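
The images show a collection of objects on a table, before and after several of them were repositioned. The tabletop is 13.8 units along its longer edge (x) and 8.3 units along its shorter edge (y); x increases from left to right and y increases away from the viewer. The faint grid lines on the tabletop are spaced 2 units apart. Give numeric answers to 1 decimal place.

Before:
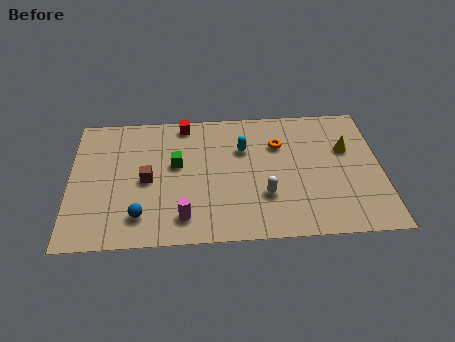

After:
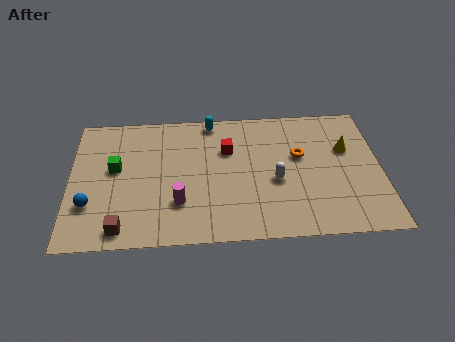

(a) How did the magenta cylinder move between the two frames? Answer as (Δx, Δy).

(-0.2, 0.9)

From the two frames, the magenta cylinder sits at roughly (5.0, 1.5) before and (4.8, 2.4) after.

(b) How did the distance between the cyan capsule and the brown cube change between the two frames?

+3.0

Before: roughly 4.6 units apart; after: 7.6. That's 3.0 units further apart.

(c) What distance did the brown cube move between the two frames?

3.1

The brown cube moved from about (3.4, 3.9) to (2.3, 1.0), a distance of √(1.1² + 2.9²) ≈ 3.1.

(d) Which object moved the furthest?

the brown cube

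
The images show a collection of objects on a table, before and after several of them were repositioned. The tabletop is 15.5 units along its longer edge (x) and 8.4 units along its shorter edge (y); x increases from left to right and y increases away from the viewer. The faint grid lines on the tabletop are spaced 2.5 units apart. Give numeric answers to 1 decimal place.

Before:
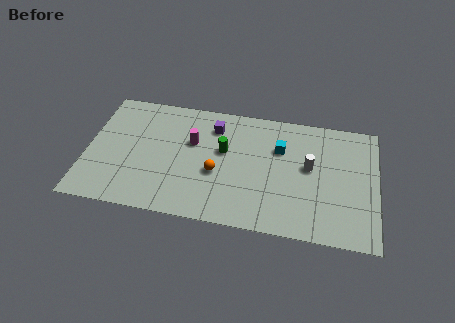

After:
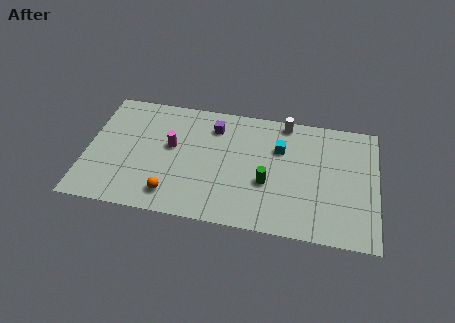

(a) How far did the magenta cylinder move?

1.2

From (5.6, 5.3) to (4.5, 4.8), the magenta cylinder covered √(1.1² + 0.5²) ≈ 1.2 units.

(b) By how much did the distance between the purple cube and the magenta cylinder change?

+1.1

The distance was about 1.7 in the first image and 2.8 in the second, so they moved 1.1 units further apart.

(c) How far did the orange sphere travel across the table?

3.0

The orange sphere moved from about (7.0, 3.4) to (4.7, 1.5), a distance of √(2.3² + 1.9²) ≈ 3.0.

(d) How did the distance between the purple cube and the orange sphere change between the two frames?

+2.3

Before: roughly 3.2 units apart; after: 5.5. That's 2.3 units further apart.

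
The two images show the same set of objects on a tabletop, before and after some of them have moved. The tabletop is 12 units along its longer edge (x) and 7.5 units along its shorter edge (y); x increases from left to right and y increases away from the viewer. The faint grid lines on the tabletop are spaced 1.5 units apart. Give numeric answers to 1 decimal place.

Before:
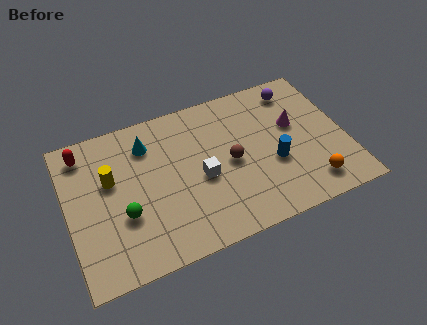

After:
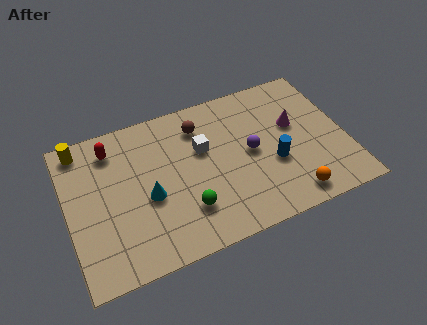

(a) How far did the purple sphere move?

3.4

The purple sphere was near (10.2, 6.3) before and (7.9, 3.8) after, so it travelled √(2.3² + 2.5²) ≈ 3.4 units.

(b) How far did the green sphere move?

2.7

From (2.3, 2.7) to (4.9, 2.0), the green sphere covered √(2.6² + 0.7²) ≈ 2.7 units.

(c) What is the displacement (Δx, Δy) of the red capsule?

(1.2, -0.2)

From the two frames, the red capsule sits at roughly (0.9, 6.3) before and (2.1, 6.1) after.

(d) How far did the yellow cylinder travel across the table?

2.3

The yellow cylinder moved from about (1.9, 4.6) to (0.8, 6.6), a distance of √(1.1² + 2.0²) ≈ 2.3.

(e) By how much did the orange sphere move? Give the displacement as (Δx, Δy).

(-0.9, -0.3)

The orange sphere started near (10.2, 1.3) and ended near (9.3, 1.0).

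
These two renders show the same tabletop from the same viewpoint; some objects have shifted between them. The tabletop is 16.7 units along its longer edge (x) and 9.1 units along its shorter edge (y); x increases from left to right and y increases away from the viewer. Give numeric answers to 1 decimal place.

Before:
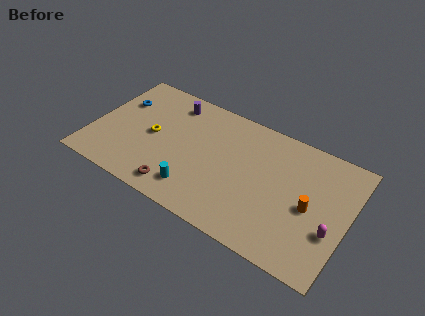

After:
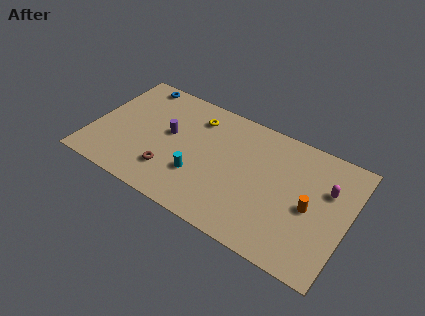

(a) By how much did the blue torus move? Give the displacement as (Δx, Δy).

(0.8, 2.0)

From the two frames, the blue torus sits at roughly (1.4, 6.2) before and (2.2, 8.2) after.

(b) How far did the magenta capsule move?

2.9

The magenta capsule was near (15.8, 3.2) before and (15.2, 6.0) after, so it travelled √(0.6² + 2.8²) ≈ 2.9 units.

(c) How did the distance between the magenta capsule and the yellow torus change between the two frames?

-3.1

The distance was about 12.0 in the first image and 8.9 in the second, so they moved 3.1 units closer together.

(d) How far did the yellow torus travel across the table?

3.7

The yellow torus was near (3.9, 4.5) before and (6.4, 7.2) after, so it travelled √(2.5² + 2.7²) ≈ 3.7 units.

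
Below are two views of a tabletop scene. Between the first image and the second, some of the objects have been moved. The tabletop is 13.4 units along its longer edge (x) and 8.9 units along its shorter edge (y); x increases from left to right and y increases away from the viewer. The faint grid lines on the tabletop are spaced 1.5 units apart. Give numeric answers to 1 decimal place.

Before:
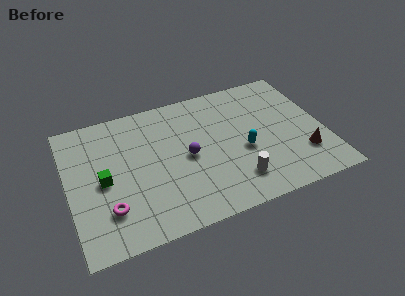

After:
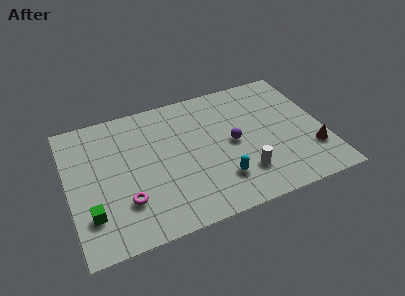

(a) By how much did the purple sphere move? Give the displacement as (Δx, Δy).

(2.4, 0.1)

From the two frames, the purple sphere sits at roughly (6.2, 4.3) before and (8.6, 4.4) after.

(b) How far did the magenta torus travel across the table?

0.9

The magenta torus was near (1.9, 2.3) before and (2.8, 2.5) after, so it travelled √(0.9² + 0.2²) ≈ 0.9 units.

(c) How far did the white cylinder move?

0.5

The white cylinder moved from about (8.5, 1.9) to (8.9, 2.2), a distance of √(0.4² + 0.3²) ≈ 0.5.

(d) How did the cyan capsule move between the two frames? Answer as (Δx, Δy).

(-1.4, -1.5)

From the two frames, the cyan capsule sits at roughly (9.1, 3.7) before and (7.7, 2.2) after.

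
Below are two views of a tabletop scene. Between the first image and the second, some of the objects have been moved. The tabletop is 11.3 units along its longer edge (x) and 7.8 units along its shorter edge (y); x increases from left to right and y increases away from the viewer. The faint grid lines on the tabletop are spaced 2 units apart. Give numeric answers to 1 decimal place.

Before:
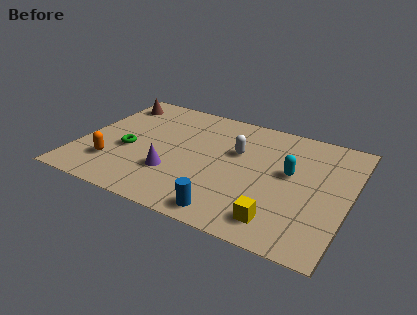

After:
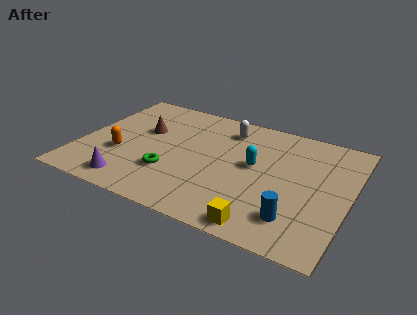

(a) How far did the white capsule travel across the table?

1.5

The white capsule moved from about (6.5, 4.9) to (5.9, 6.3), a distance of √(0.6² + 1.4²) ≈ 1.5.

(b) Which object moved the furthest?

the blue cylinder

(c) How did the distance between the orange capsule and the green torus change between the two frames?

+0.9

Before: roughly 1.3 units apart; after: 2.2. That's 0.9 units further apart.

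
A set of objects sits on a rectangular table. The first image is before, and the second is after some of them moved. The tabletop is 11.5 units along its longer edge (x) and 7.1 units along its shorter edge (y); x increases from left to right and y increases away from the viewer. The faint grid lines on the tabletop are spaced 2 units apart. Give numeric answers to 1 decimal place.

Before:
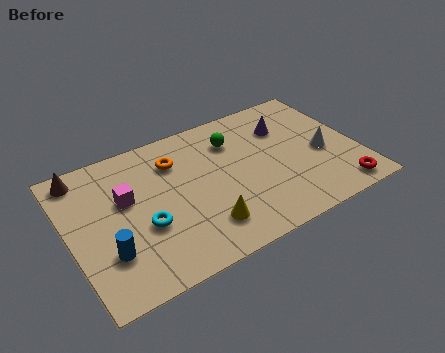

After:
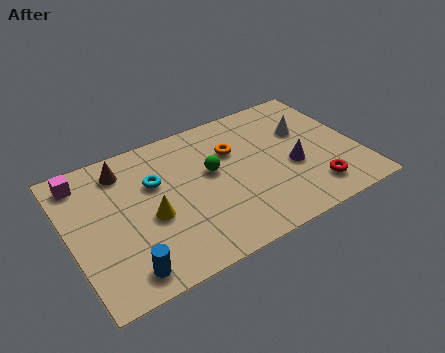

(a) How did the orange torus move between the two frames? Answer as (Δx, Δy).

(2.3, -0.5)

The orange torus was at about (4.4, 5.3) and moved to about (6.7, 4.8).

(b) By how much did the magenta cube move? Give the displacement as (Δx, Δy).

(-1.5, 1.7)

The magenta cube was at about (2.3, 4.3) and moved to about (0.8, 6.0).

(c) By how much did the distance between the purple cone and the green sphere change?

+1.2

They were about 2.1 units apart before and 3.3 after — 1.2 units further apart.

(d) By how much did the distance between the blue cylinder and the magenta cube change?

+2.7

The distance was about 2.4 in the first image and 5.1 in the second, so they moved 2.7 units further apart.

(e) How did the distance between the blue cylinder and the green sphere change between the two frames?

-1.4

The distance was about 6.4 in the first image and 5.0 in the second, so they moved 1.4 units closer together.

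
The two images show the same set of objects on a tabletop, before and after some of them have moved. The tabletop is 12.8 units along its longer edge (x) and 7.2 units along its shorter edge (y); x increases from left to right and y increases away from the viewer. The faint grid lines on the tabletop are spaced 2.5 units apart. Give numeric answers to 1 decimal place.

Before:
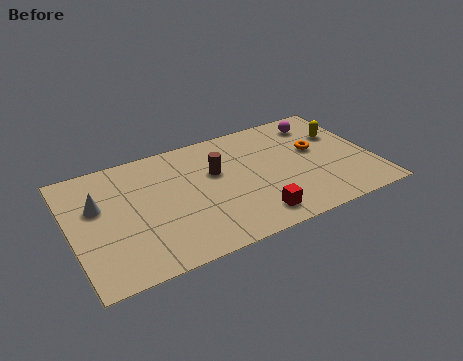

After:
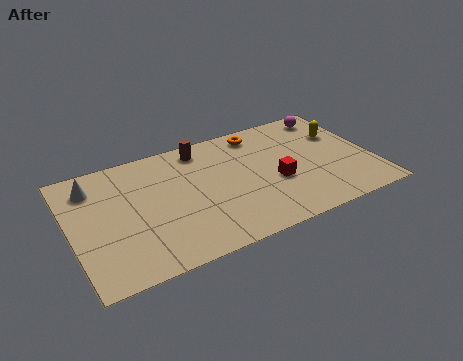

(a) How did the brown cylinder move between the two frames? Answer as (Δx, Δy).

(-0.4, 1.7)

The brown cylinder was at about (6.2, 4.5) and moved to about (5.8, 6.2).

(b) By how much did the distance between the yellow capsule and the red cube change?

-2.0

Before: roughly 5.6 units apart; after: 3.6. That's 2.0 units closer together.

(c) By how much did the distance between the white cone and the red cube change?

+1.0

The distance was about 7.0 in the first image and 8.0 in the second, so they moved 1.0 units further apart.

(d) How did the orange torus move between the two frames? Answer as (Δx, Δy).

(-2.2, 2.0)

The orange torus started near (10.5, 4.2) and ended near (8.3, 6.2).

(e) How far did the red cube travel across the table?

2.1

The red cube was near (7.4, 1.2) before and (8.6, 2.9) after, so it travelled √(1.2² + 1.7²) ≈ 2.1 units.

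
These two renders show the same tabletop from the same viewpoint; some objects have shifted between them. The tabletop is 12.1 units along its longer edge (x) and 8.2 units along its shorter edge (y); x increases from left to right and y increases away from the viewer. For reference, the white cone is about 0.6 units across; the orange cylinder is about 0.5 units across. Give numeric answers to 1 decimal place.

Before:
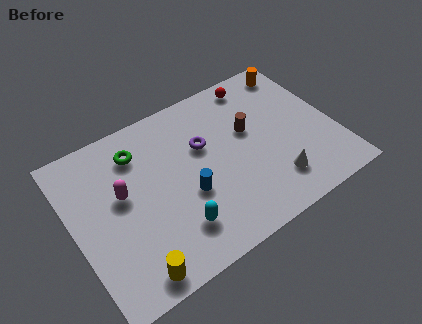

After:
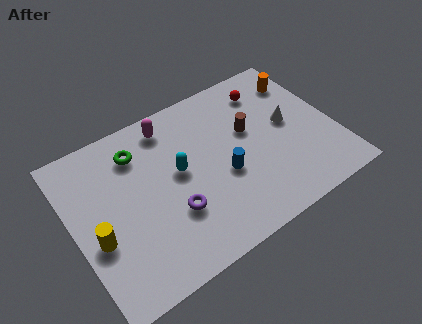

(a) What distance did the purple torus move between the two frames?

3.1

The purple torus moved from about (6.2, 5.2) to (4.3, 2.7), a distance of √(1.9² + 2.5²) ≈ 3.1.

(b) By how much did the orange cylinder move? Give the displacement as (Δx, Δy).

(0.1, -0.7)

The orange cylinder started near (11.0, 7.1) and ended near (11.1, 6.4).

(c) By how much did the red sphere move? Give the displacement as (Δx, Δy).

(0.4, -0.6)

From the two frames, the red sphere sits at roughly (9.1, 7.2) before and (9.5, 6.6) after.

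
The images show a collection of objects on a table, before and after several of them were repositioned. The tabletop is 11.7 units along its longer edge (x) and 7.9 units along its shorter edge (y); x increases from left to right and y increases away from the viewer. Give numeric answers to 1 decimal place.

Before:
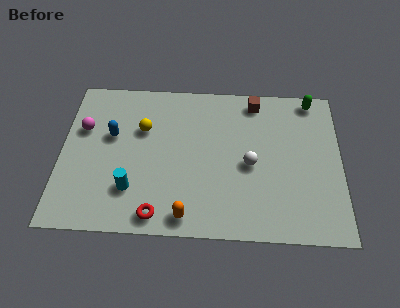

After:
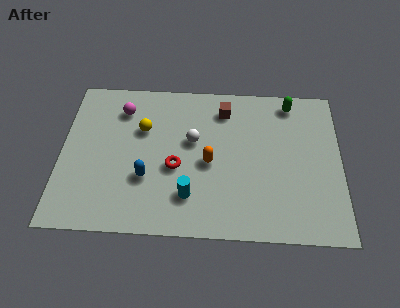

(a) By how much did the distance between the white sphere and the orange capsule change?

-2.4

They were about 3.7 units apart before and 1.3 after — 2.4 units closer together.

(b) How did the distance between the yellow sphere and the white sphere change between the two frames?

-2.6

The distance was about 4.8 in the first image and 2.2 in the second, so they moved 2.6 units closer together.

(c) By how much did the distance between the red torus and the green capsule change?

-2.9

They were about 8.9 units apart before and 6.0 after — 2.9 units closer together.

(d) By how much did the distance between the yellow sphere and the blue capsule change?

+1.1

Before: roughly 1.4 units apart; after: 2.5. That's 1.1 units further apart.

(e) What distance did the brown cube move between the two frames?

1.4

The brown cube moved from about (8.1, 6.9) to (6.8, 6.4), a distance of √(1.3² + 0.5²) ≈ 1.4.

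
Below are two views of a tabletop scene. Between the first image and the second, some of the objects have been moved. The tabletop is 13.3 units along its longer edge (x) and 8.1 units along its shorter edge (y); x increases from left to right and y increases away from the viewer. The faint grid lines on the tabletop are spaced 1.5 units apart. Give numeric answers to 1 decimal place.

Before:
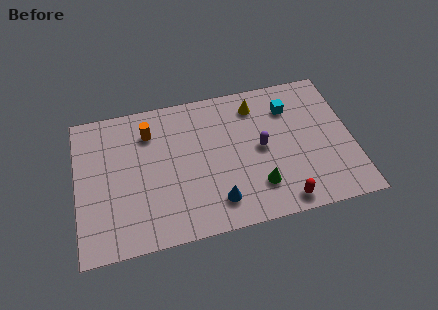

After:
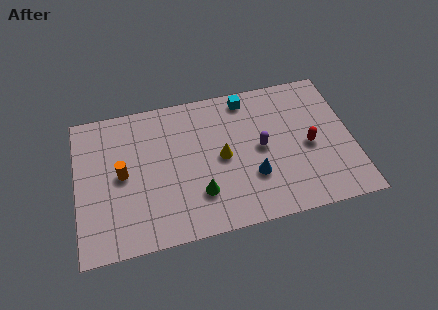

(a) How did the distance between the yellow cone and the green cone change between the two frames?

-2.4

The distance was about 4.6 in the first image and 2.2 in the second, so they moved 2.4 units closer together.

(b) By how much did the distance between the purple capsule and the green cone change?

+1.5

They were about 2.1 units apart before and 3.6 after — 1.5 units further apart.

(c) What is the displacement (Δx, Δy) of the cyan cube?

(-2.0, 1.0)

From the two frames, the cyan cube sits at roughly (10.4, 6.1) before and (8.4, 7.1) after.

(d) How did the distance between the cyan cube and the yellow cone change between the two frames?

+1.7

They were about 1.7 units apart before and 3.4 after — 1.7 units further apart.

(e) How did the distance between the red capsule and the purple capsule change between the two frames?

-1.0

They were about 3.3 units apart before and 2.3 after — 1.0 units closer together.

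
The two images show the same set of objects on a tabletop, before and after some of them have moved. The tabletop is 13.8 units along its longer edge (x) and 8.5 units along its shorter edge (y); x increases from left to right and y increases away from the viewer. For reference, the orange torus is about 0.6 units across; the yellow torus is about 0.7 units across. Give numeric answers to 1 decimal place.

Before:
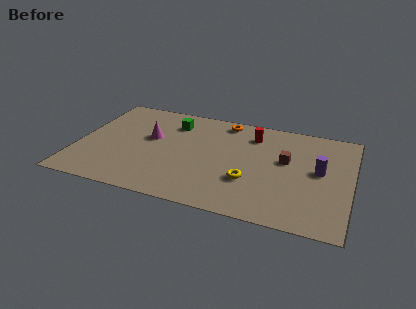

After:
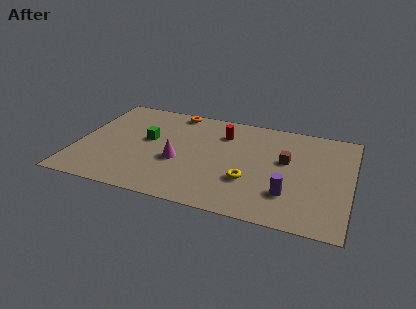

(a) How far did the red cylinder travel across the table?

1.5

The red cylinder was near (8.7, 6.7) before and (7.2, 6.4) after, so it travelled √(1.5² + 0.3²) ≈ 1.5 units.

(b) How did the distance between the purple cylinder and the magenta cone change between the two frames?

-2.9

They were about 8.6 units apart before and 5.7 after — 2.9 units closer together.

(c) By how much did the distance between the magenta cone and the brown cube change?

-1.4

They were about 6.9 units apart before and 5.5 after — 1.4 units closer together.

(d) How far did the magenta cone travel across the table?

2.3

The magenta cone moved from about (3.6, 5.0) to (5.2, 3.4), a distance of √(1.6² + 1.6²) ≈ 2.3.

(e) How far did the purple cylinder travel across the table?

2.7

From (12.2, 4.6) to (10.8, 2.3), the purple cylinder covered √(1.4² + 2.3²) ≈ 2.7 units.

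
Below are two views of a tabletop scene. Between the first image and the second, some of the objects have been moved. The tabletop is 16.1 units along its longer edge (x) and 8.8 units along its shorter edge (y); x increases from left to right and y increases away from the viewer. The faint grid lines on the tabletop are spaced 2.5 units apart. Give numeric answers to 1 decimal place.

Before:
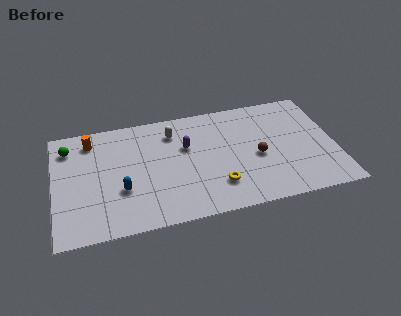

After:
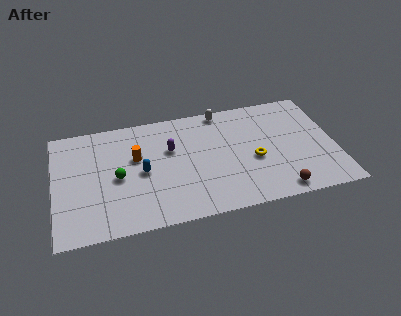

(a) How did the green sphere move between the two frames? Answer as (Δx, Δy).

(2.7, -2.9)

From the two frames, the green sphere sits at roughly (0.9, 7.0) before and (3.6, 4.1) after.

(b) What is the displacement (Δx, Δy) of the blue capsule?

(1.2, 1.1)

The blue capsule was at about (3.8, 3.1) and moved to about (5.0, 4.2).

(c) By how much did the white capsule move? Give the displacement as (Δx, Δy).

(2.9, 1.1)

The white capsule was at about (6.9, 6.9) and moved to about (9.8, 8.0).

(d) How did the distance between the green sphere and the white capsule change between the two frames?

+1.3

They were about 6.0 units apart before and 7.3 after — 1.3 units further apart.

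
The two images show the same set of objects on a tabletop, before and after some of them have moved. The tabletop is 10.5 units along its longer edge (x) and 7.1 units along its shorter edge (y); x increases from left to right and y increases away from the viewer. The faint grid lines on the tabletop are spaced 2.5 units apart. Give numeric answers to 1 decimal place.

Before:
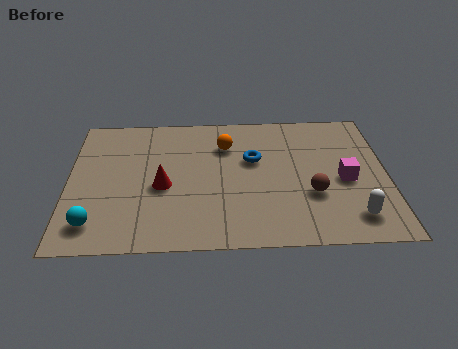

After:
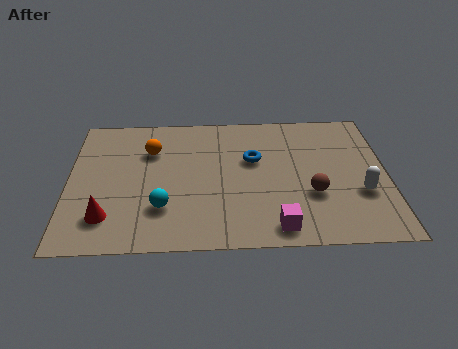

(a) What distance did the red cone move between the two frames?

2.3

From (3.1, 3.1) to (1.3, 1.6), the red cone covered √(1.8² + 1.5²) ≈ 2.3 units.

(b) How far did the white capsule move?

1.2

The white capsule moved from about (9.3, 1.3) to (9.6, 2.5), a distance of √(0.3² + 1.2²) ≈ 1.2.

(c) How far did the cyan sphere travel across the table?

2.3

The cyan sphere was near (0.9, 1.3) before and (3.1, 2.0) after, so it travelled √(2.2² + 0.7²) ≈ 2.3 units.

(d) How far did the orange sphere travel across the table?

2.5

The orange sphere moved from about (5.2, 5.2) to (2.7, 5.0), a distance of √(2.5² + 0.2²) ≈ 2.5.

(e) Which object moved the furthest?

the magenta cube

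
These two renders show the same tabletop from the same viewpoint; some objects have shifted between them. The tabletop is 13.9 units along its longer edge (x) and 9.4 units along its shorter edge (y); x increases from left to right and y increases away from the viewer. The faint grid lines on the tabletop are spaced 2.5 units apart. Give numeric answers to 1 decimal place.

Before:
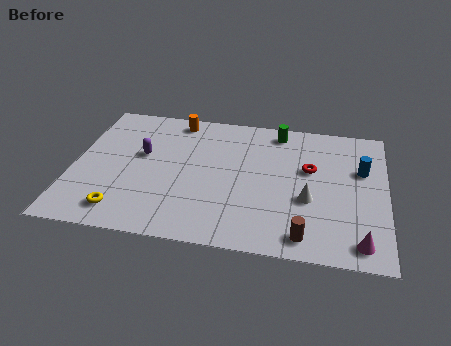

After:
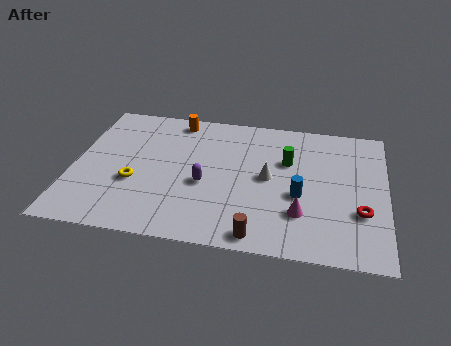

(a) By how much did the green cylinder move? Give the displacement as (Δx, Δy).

(0.5, -2.1)

The green cylinder was at about (9.0, 8.2) and moved to about (9.5, 6.1).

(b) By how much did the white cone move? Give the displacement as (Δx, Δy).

(-1.8, 1.2)

From the two frames, the white cone sits at roughly (10.5, 3.6) before and (8.7, 4.8) after.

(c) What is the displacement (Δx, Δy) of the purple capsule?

(2.9, -1.6)

The purple capsule was at about (3.0, 5.5) and moved to about (5.9, 3.9).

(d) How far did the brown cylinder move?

2.0

The brown cylinder moved from about (10.4, 1.2) to (8.4, 0.9), a distance of √(2.0² + 0.3²) ≈ 2.0.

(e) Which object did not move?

the orange cylinder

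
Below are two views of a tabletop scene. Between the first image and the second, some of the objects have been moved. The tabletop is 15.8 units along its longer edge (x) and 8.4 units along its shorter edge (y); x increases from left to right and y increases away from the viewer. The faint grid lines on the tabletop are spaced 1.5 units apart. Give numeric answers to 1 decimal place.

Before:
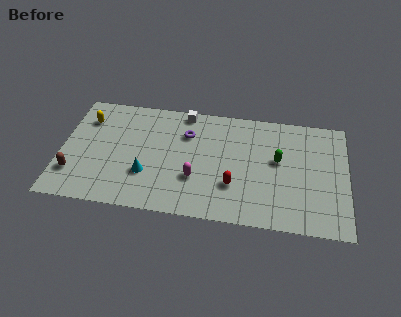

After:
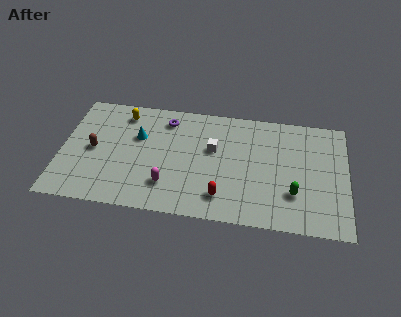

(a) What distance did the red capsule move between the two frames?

1.1

The red capsule was near (9.6, 2.6) before and (9.0, 1.7) after, so it travelled √(0.6² + 0.9²) ≈ 1.1 units.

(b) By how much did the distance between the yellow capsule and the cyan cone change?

-3.2

The distance was about 5.0 in the first image and 1.8 in the second, so they moved 3.2 units closer together.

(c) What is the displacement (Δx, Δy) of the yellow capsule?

(2.0, 0.7)

From the two frames, the yellow capsule sits at roughly (1.3, 6.3) before and (3.3, 7.0) after.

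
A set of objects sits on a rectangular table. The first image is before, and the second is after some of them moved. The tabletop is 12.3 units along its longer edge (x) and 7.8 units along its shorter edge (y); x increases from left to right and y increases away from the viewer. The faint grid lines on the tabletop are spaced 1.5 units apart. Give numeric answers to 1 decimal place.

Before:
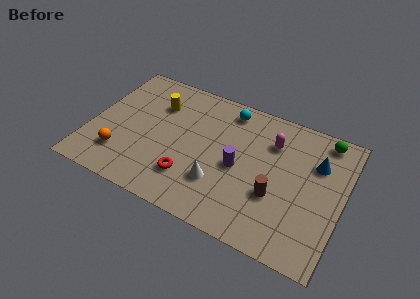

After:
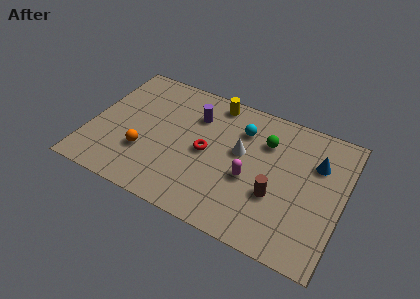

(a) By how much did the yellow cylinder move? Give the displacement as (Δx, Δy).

(2.7, 1.3)

The yellow cylinder started near (3.0, 5.6) and ended near (5.7, 6.9).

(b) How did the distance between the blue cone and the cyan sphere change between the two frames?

-1.0

The distance was about 4.7 in the first image and 3.7 in the second, so they moved 1.0 units closer together.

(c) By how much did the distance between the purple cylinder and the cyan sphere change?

-0.9

Before: roughly 3.2 units apart; after: 2.3. That's 0.9 units closer together.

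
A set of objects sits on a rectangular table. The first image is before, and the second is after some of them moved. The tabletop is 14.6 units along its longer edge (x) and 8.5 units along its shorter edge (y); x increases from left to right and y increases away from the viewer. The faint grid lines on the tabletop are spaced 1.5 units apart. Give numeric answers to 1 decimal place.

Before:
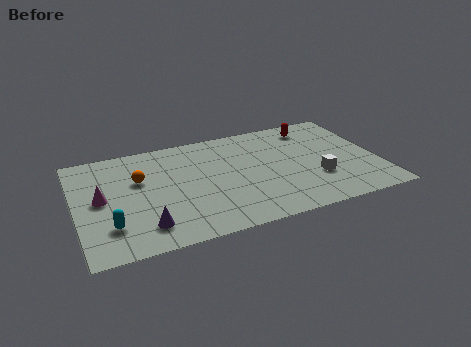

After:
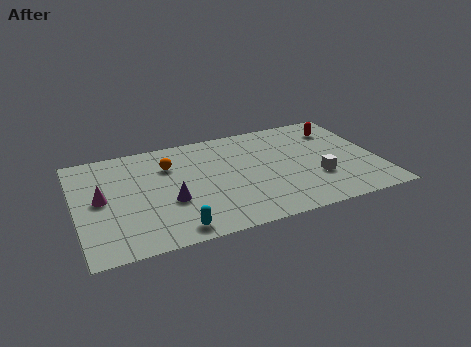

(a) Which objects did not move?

the white cube and the magenta cone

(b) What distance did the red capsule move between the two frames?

1.3

The red capsule was near (11.8, 7.1) before and (13.0, 6.6) after, so it travelled √(1.2² + 0.5²) ≈ 1.3 units.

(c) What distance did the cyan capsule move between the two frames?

3.1

The cyan capsule moved from about (1.5, 2.2) to (4.4, 1.0), a distance of √(2.9² + 1.2²) ≈ 3.1.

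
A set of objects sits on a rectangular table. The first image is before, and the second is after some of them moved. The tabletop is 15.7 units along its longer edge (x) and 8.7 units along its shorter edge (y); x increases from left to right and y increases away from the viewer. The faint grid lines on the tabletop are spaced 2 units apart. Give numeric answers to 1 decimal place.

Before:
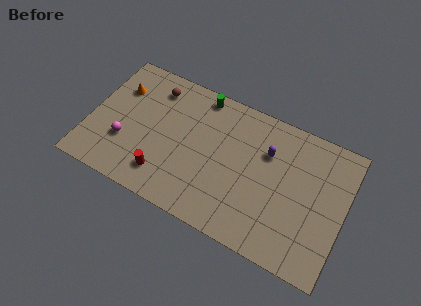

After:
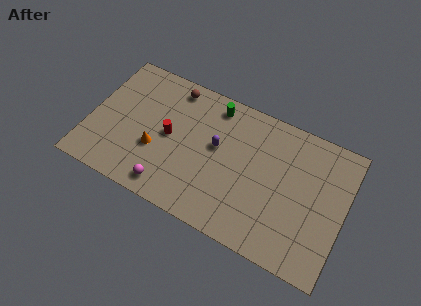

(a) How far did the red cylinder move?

2.6

From (4.9, 1.8) to (4.9, 4.4), the red cylinder covered √(0.0² + 2.6²) ≈ 2.6 units.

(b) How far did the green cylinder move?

0.9

The green cylinder was near (6.4, 7.8) before and (7.3, 7.5) after, so it travelled √(0.9² + 0.3²) ≈ 0.9 units.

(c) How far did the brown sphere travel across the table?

1.2

From (3.6, 7.1) to (4.7, 7.6), the brown sphere covered √(1.1² + 0.5²) ≈ 1.2 units.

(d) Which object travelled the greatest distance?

the orange cone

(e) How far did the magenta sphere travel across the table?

3.4

From (2.3, 2.9) to (5.3, 1.2), the magenta sphere covered √(3.0² + 1.7²) ≈ 3.4 units.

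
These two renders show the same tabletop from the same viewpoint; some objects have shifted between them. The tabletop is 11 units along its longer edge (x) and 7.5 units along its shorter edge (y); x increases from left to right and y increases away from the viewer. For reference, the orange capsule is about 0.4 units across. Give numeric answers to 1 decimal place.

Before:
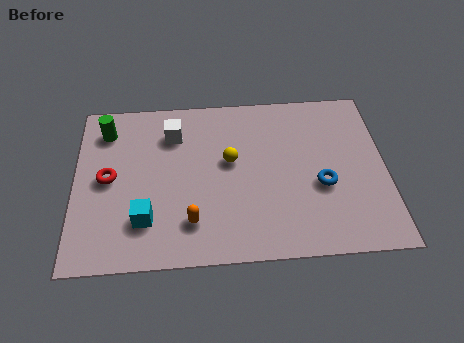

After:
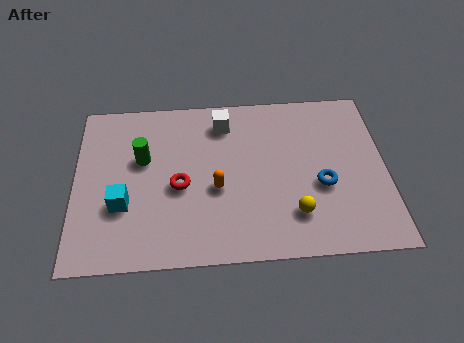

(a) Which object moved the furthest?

the yellow sphere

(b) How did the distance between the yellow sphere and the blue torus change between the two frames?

-1.9

They were about 3.5 units apart before and 1.6 after — 1.9 units closer together.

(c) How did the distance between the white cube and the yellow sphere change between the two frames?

+2.5

The distance was about 2.4 in the first image and 4.9 in the second, so they moved 2.5 units further apart.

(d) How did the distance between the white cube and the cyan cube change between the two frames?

+1.1

Before: roughly 3.9 units apart; after: 5.0. That's 1.1 units further apart.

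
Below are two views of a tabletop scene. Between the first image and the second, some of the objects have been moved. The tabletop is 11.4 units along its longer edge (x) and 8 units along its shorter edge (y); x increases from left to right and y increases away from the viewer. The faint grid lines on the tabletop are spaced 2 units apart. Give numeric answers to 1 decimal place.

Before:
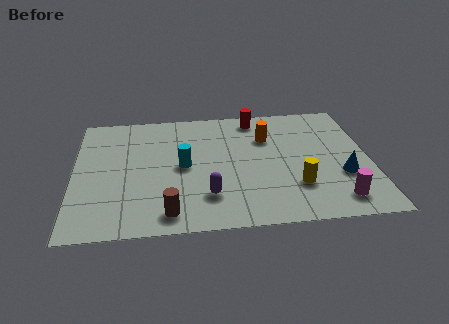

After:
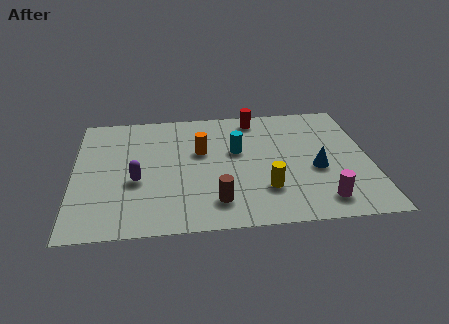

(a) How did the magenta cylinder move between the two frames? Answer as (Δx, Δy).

(-0.6, 0.0)

From the two frames, the magenta cylinder sits at roughly (10.0, 1.3) before and (9.4, 1.3) after.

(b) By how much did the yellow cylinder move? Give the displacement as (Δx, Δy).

(-1.2, -0.1)

The yellow cylinder started near (8.5, 2.3) and ended near (7.3, 2.2).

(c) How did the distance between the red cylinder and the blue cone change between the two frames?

-1.0

Before: roughly 5.3 units apart; after: 4.3. That's 1.0 units closer together.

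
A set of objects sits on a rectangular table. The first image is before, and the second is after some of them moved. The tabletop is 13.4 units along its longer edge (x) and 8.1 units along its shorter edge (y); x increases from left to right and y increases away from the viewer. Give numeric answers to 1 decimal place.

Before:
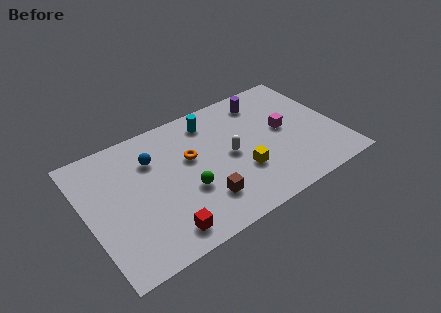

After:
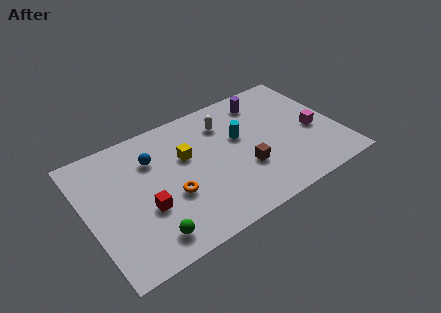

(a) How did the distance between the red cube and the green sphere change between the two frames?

-0.7

The distance was about 2.4 in the first image and 1.7 in the second, so they moved 0.7 units closer together.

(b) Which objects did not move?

the blue sphere and the purple cylinder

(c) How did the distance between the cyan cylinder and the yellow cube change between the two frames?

-1.2

They were about 4.1 units apart before and 2.9 after — 1.2 units closer together.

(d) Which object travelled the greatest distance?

the yellow cube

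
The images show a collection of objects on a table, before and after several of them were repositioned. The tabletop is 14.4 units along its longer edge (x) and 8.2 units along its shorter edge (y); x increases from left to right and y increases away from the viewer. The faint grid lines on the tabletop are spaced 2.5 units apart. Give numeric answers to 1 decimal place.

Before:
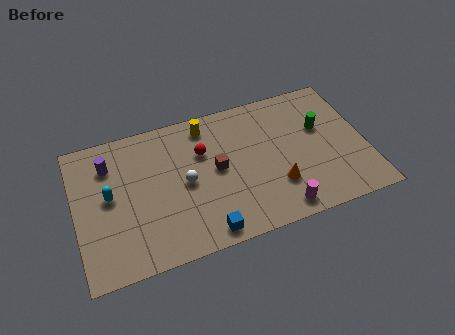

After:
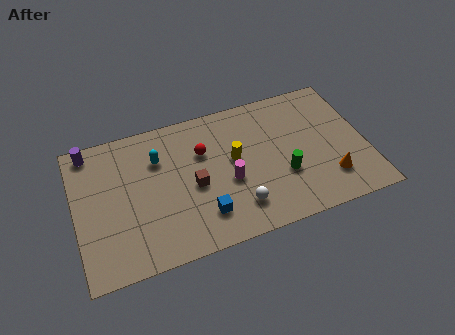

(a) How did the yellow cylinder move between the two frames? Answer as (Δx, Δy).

(1.2, -2.4)

From the two frames, the yellow cylinder sits at roughly (6.7, 7.0) before and (7.9, 4.6) after.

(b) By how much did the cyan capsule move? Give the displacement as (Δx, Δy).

(2.5, 1.4)

The cyan capsule was at about (1.7, 4.4) and moved to about (4.2, 5.8).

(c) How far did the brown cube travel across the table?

1.3

The brown cube was near (7.0, 4.3) before and (5.8, 3.7) after, so it travelled √(1.2² + 0.6²) ≈ 1.3 units.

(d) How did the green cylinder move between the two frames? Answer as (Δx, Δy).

(-2.1, -2.2)

The green cylinder was at about (12.3, 5.1) and moved to about (10.2, 2.9).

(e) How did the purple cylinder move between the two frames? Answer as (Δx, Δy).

(-0.9, 1.1)

The purple cylinder started near (1.8, 6.2) and ended near (0.9, 7.3).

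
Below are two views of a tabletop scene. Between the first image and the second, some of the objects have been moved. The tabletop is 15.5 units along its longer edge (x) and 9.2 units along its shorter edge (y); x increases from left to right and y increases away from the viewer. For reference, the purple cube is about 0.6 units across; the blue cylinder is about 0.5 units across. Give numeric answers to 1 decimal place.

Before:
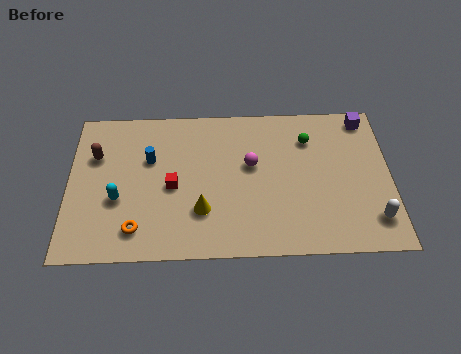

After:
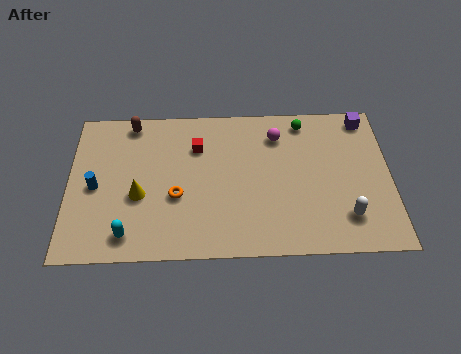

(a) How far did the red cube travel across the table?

2.7

The red cube was near (5.0, 4.2) before and (6.2, 6.6) after, so it travelled √(1.2² + 2.4²) ≈ 2.7 units.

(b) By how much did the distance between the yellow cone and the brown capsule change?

-1.7

They were about 6.2 units apart before and 4.5 after — 1.7 units closer together.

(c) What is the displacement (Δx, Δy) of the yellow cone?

(-3.0, 1.0)

From the two frames, the yellow cone sits at roughly (6.4, 2.7) before and (3.4, 3.7) after.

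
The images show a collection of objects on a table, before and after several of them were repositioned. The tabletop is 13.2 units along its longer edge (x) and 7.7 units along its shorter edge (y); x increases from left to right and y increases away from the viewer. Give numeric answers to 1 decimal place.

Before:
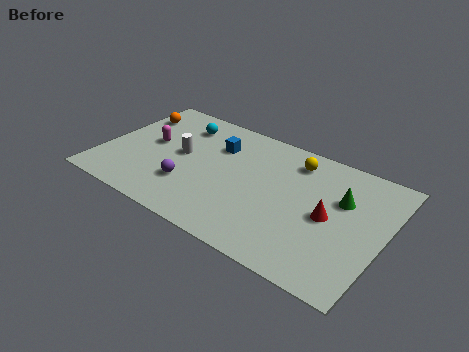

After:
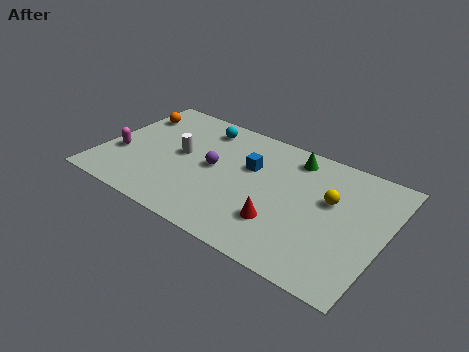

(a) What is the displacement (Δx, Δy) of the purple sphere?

(0.9, 1.7)

From the two frames, the purple sphere sits at roughly (4.3, 2.3) before and (5.2, 4.0) after.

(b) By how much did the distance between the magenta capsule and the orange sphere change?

+1.0

Before: roughly 2.0 units apart; after: 3.0. That's 1.0 units further apart.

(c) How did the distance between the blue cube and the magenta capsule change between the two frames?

+3.0

Before: roughly 3.3 units apart; after: 6.3. That's 3.0 units further apart.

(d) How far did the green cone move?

2.9

The green cone moved from about (11.1, 5.0) to (8.6, 6.5), a distance of √(2.5² + 1.5²) ≈ 2.9.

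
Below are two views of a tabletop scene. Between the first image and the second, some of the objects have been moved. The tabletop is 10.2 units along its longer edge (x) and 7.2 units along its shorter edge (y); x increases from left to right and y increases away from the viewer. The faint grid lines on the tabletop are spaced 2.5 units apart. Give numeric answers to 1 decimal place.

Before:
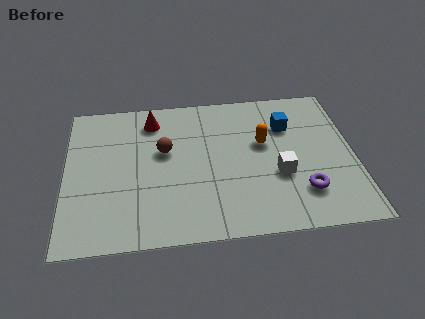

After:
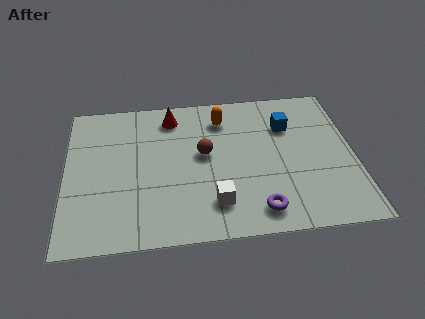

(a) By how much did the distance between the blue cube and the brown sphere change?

-1.3

Before: roughly 4.5 units apart; after: 3.2. That's 1.3 units closer together.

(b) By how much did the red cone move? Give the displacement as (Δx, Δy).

(0.7, 0.1)

The red cone was at about (3.1, 5.9) and moved to about (3.8, 6.0).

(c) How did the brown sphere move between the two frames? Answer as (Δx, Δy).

(1.4, -0.3)

The brown sphere started near (3.5, 4.3) and ended near (4.9, 4.0).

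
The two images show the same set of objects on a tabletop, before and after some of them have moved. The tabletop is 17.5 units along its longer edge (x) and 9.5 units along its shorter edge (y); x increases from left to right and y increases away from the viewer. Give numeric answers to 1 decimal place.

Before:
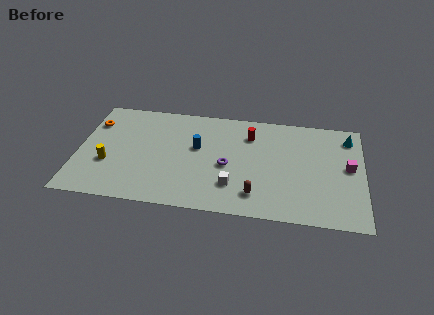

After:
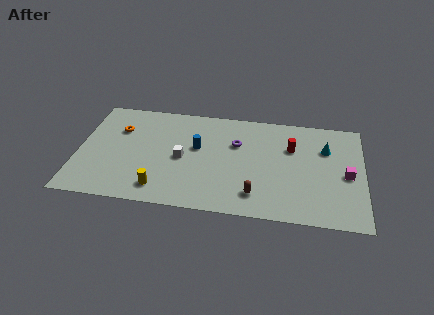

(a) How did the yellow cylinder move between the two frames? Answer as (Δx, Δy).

(3.3, -1.8)

The yellow cylinder started near (1.9, 3.4) and ended near (5.2, 1.6).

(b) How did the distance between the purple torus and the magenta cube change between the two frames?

-0.4

The distance was about 7.5 in the first image and 7.1 in the second, so they moved 0.4 units closer together.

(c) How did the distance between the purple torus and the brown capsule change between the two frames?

+1.7

They were about 2.9 units apart before and 4.6 after — 1.7 units further apart.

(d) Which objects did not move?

the brown capsule and the blue cylinder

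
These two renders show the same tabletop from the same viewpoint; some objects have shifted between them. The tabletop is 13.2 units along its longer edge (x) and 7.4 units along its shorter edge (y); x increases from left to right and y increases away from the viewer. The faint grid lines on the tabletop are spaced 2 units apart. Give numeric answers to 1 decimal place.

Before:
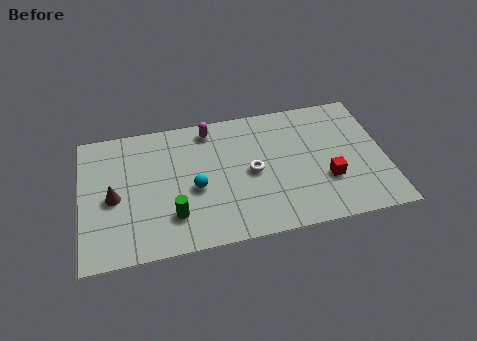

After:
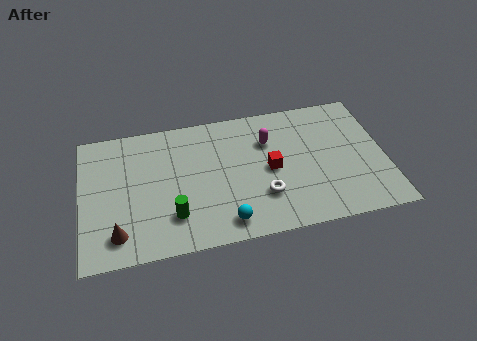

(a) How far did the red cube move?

2.6

From (10.6, 2.5) to (8.2, 3.6), the red cube covered √(2.4² + 1.1²) ≈ 2.6 units.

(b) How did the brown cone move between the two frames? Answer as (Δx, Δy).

(0.1, -2.0)

The brown cone started near (1.4, 3.4) and ended near (1.5, 1.4).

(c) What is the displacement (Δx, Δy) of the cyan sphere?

(1.2, -2.1)

The cyan sphere was at about (4.9, 3.2) and moved to about (6.1, 1.1).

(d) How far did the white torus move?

1.5

The white torus was near (7.4, 3.6) before and (7.8, 2.2) after, so it travelled √(0.4² + 1.4²) ≈ 1.5 units.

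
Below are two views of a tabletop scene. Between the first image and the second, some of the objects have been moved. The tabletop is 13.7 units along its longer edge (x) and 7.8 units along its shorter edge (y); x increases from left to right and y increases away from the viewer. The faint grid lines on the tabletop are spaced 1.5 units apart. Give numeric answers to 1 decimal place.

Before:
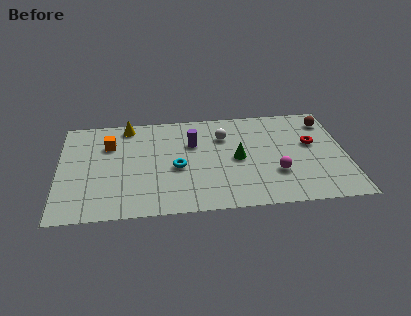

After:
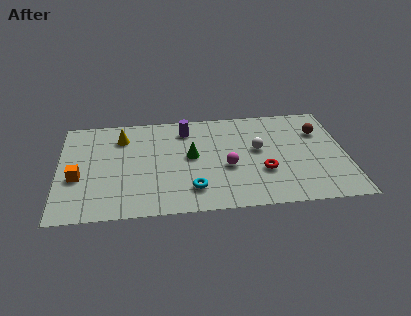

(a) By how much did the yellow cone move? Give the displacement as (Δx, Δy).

(-0.3, -0.9)

The yellow cone started near (3.3, 6.9) and ended near (3.0, 6.0).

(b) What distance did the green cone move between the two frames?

2.2

From (8.5, 3.8) to (6.3, 4.2), the green cone covered √(2.2² + 0.4²) ≈ 2.2 units.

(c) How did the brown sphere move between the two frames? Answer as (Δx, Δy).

(-0.4, -0.8)

The brown sphere started near (12.9, 6.3) and ended near (12.5, 5.5).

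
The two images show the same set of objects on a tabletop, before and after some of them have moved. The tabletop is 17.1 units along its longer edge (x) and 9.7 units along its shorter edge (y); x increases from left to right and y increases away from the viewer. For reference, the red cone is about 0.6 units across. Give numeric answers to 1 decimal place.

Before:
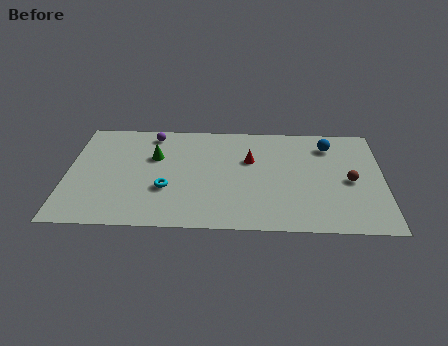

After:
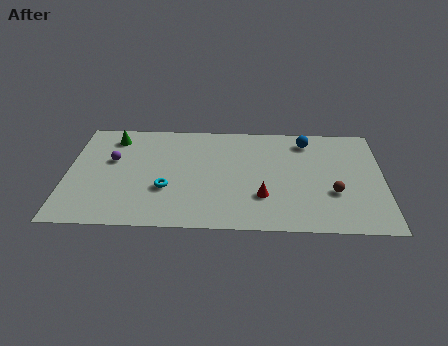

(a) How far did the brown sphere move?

1.4

From (15.3, 4.5) to (14.4, 3.4), the brown sphere covered √(0.9² + 1.1²) ≈ 1.4 units.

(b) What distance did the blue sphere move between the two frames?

1.3

The blue sphere was near (14.2, 7.7) before and (13.0, 8.1) after, so it travelled √(1.2² + 0.4²) ≈ 1.3 units.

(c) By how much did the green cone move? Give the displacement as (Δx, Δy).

(-2.3, 1.7)

The green cone was at about (4.7, 6.3) and moved to about (2.4, 8.0).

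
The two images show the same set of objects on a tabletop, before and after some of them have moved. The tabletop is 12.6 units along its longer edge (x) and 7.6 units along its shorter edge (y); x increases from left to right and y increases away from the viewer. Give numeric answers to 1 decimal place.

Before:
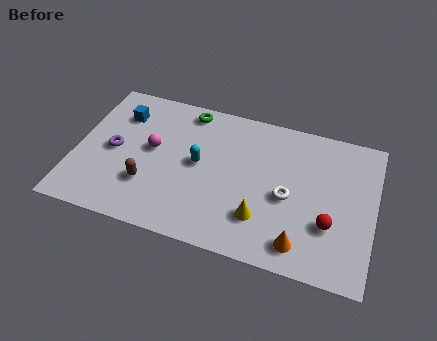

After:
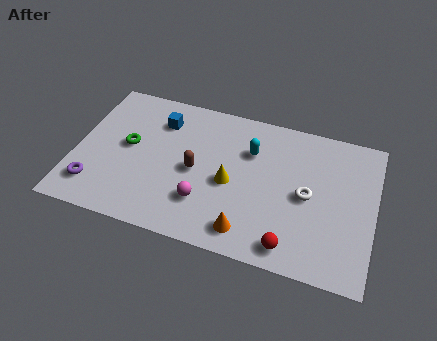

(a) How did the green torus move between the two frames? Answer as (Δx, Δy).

(-2.3, -2.6)

The green torus started near (4.5, 6.7) and ended near (2.2, 4.1).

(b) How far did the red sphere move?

2.1

The red sphere moved from about (10.8, 2.5) to (9.3, 1.0), a distance of √(1.5² + 1.5²) ≈ 2.1.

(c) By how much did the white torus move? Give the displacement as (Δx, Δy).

(0.8, 0.3)

From the two frames, the white torus sits at roughly (9.0, 3.4) before and (9.8, 3.7) after.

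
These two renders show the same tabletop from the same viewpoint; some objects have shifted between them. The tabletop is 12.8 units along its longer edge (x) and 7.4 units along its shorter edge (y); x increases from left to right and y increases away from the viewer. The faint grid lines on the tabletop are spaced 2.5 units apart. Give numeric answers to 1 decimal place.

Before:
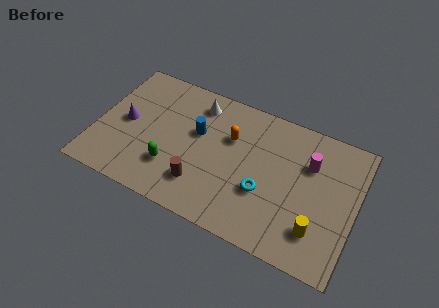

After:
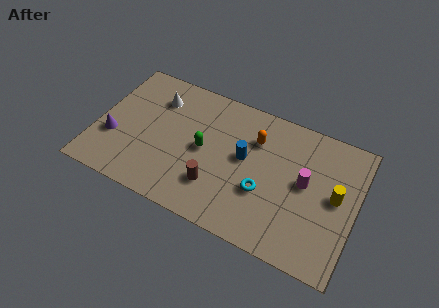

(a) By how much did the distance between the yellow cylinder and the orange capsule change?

-1.2

Before: roughly 5.5 units apart; after: 4.3. That's 1.2 units closer together.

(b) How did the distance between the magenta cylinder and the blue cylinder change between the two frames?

-2.5

The distance was about 5.5 in the first image and 3.0 in the second, so they moved 2.5 units closer together.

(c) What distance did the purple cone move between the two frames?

1.2

The purple cone moved from about (1.4, 3.7) to (0.9, 2.6), a distance of √(0.5² + 1.1²) ≈ 1.2.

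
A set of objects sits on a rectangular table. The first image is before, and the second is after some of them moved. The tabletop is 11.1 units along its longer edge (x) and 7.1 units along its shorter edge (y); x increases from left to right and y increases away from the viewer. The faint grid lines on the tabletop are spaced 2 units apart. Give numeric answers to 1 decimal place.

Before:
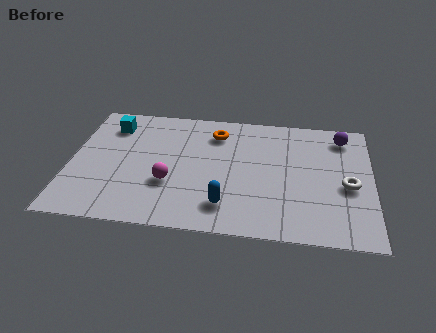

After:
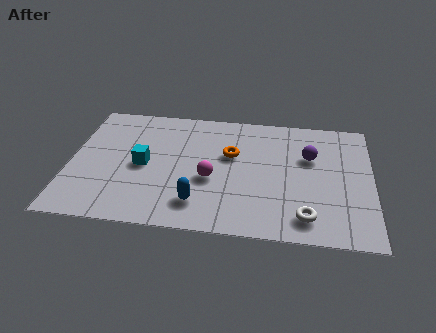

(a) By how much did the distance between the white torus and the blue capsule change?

-0.8

The distance was about 4.7 in the first image and 3.9 in the second, so they moved 0.8 units closer together.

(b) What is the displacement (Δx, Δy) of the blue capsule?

(-1.0, 0.0)

From the two frames, the blue capsule sits at roughly (5.8, 1.5) before and (4.8, 1.5) after.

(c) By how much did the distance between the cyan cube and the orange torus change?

-0.5

Before: roughly 3.9 units apart; after: 3.4. That's 0.5 units closer together.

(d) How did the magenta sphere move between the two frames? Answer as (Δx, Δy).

(1.5, 0.4)

The magenta sphere was at about (3.7, 2.5) and moved to about (5.2, 2.9).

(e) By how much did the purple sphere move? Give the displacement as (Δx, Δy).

(-1.2, -1.3)

The purple sphere was at about (10.0, 5.9) and moved to about (8.8, 4.6).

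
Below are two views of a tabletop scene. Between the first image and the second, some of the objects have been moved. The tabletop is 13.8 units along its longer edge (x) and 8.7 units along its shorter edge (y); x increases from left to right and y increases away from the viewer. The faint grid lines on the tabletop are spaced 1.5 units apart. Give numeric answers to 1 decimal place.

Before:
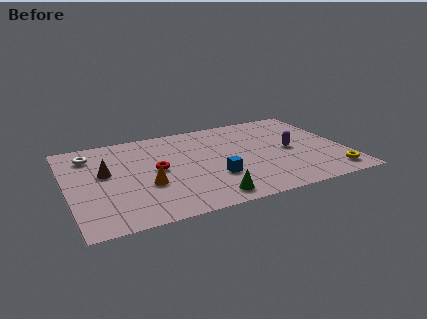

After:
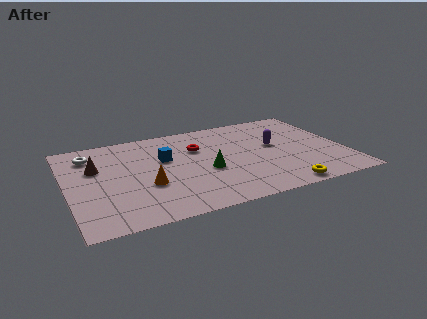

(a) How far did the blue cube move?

3.4

The blue cube was near (7.1, 2.8) before and (4.9, 5.4) after, so it travelled √(2.2² + 2.6²) ≈ 3.4 units.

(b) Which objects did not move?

the white torus and the orange cone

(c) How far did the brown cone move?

0.7

The brown cone moved from about (1.9, 5.0) to (1.5, 5.6), a distance of √(0.4² + 0.6²) ≈ 0.7.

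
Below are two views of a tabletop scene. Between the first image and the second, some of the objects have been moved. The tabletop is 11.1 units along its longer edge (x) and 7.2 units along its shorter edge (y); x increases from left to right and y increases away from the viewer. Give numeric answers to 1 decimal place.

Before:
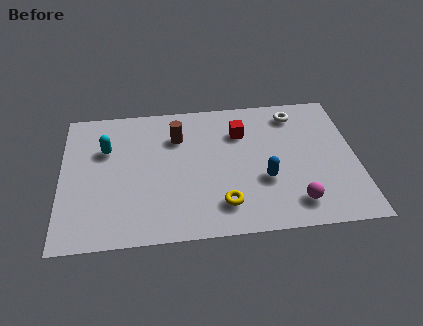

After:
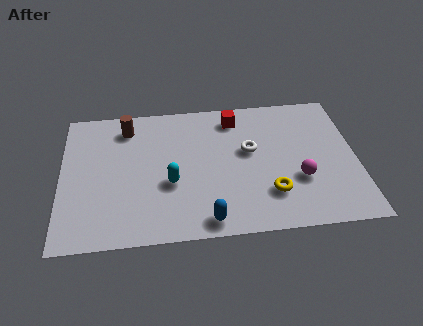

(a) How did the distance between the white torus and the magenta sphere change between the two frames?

-2.2

The distance was about 4.7 in the first image and 2.5 in the second, so they moved 2.2 units closer together.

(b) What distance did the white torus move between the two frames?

2.5

From (8.9, 6.0) to (7.1, 4.2), the white torus covered √(1.8² + 1.8²) ≈ 2.5 units.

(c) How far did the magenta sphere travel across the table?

1.2

The magenta sphere was near (8.7, 1.3) before and (8.9, 2.5) after, so it travelled √(0.2² + 1.2²) ≈ 1.2 units.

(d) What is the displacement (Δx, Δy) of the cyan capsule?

(2.4, -2.0)

The cyan capsule started near (1.7, 4.8) and ended near (4.1, 2.8).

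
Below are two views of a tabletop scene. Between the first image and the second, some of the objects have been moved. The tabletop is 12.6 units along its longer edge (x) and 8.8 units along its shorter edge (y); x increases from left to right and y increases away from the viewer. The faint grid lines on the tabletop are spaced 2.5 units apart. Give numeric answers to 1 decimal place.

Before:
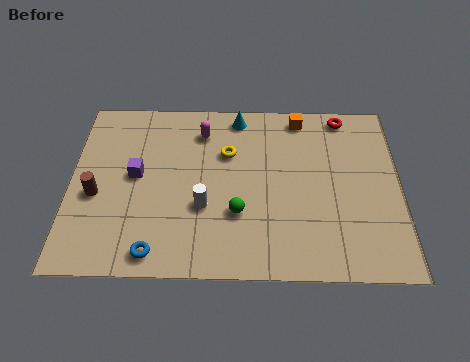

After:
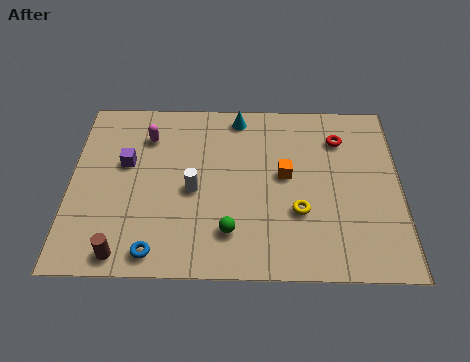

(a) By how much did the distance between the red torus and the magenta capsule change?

+1.8

Before: roughly 5.6 units apart; after: 7.4. That's 1.8 units further apart.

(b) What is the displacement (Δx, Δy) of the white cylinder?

(-0.4, 0.8)

From the two frames, the white cylinder sits at roughly (5.1, 3.2) before and (4.7, 4.0) after.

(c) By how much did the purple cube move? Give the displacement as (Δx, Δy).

(-0.4, 0.6)

From the two frames, the purple cube sits at roughly (2.5, 4.7) before and (2.1, 5.3) after.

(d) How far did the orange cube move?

3.1

From (8.8, 7.8) to (8.2, 4.8), the orange cube covered √(0.6² + 3.0²) ≈ 3.1 units.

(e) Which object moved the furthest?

the yellow torus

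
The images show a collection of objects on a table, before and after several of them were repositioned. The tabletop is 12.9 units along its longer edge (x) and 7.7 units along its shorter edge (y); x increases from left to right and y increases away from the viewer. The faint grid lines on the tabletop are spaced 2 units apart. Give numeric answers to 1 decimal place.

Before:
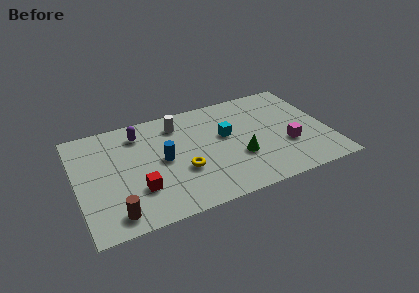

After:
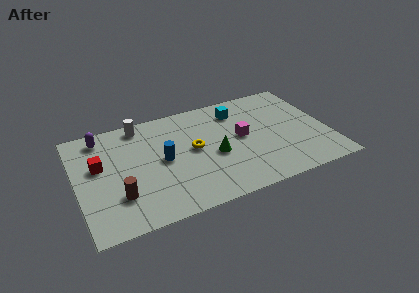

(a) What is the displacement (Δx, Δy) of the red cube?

(-1.8, 2.3)

From the two frames, the red cube sits at roughly (3.0, 2.3) before and (1.2, 4.6) after.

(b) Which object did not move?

the blue cylinder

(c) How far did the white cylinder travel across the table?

2.0

The white cylinder moved from about (5.4, 6.2) to (3.5, 6.8), a distance of √(1.9² + 0.6²) ≈ 2.0.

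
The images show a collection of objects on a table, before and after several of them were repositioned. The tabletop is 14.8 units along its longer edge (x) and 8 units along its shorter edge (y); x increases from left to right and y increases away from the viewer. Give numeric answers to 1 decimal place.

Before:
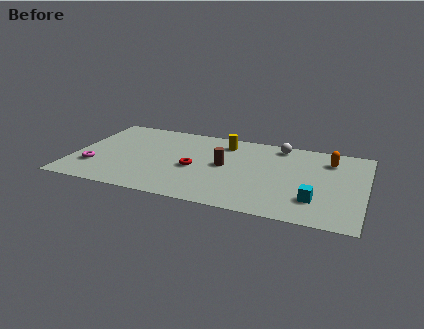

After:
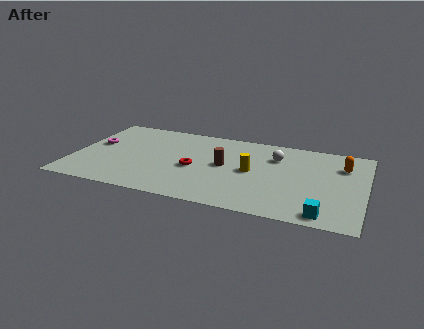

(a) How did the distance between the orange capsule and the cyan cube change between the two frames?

+0.8

Before: roughly 4.1 units apart; after: 4.9. That's 0.8 units further apart.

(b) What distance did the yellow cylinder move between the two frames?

3.0

The yellow cylinder moved from about (7.5, 6.5) to (9.1, 4.0), a distance of √(1.6² + 2.5²) ≈ 3.0.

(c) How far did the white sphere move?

1.2

From (10.3, 7.0) to (10.2, 5.8), the white sphere covered √(0.1² + 1.2²) ≈ 1.2 units.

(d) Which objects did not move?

the red torus and the brown cylinder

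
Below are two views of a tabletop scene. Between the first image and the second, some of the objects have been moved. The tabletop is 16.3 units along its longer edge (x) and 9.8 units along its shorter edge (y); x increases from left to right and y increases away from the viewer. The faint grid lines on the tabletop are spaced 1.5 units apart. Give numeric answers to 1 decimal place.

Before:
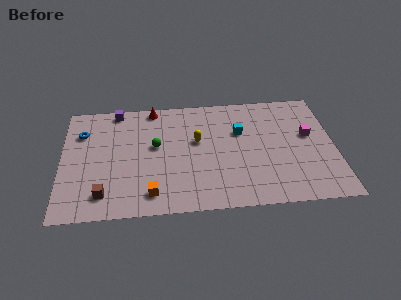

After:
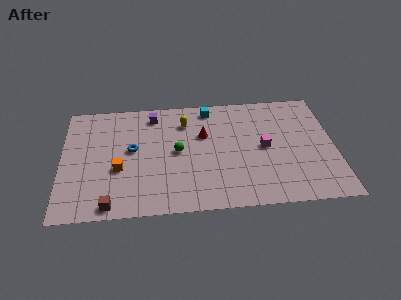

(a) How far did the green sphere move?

1.4

From (5.6, 5.6) to (6.9, 5.0), the green sphere covered √(1.3² + 0.6²) ≈ 1.4 units.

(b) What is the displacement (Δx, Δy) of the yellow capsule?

(-0.7, 1.7)

From the two frames, the yellow capsule sits at roughly (8.1, 5.8) before and (7.4, 7.5) after.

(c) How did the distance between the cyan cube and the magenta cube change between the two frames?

+0.7

They were about 4.2 units apart before and 4.9 after — 0.7 units further apart.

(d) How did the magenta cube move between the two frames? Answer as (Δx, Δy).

(-2.7, -0.8)

The magenta cube was at about (14.8, 5.7) and moved to about (12.1, 4.9).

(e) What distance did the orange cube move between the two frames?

2.9

From (5.3, 1.6) to (3.4, 3.8), the orange cube covered √(1.9² + 2.2²) ≈ 2.9 units.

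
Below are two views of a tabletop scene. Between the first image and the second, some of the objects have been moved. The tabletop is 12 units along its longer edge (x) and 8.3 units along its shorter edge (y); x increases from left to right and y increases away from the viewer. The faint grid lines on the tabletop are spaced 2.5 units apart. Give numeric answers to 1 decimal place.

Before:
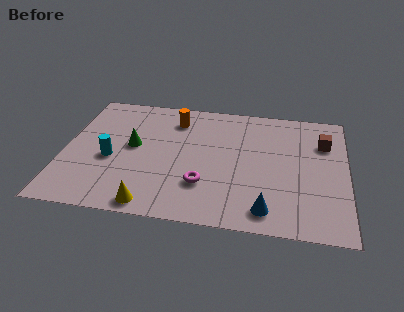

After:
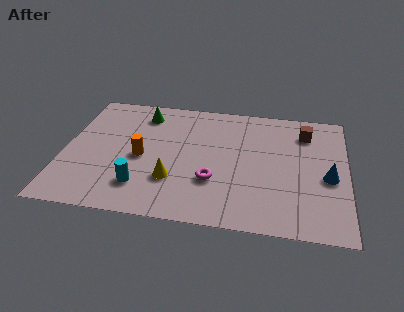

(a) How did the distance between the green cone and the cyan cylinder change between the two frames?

+3.6

They were about 1.3 units apart before and 4.9 after — 3.6 units further apart.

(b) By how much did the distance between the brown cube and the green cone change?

-1.2

They were about 8.2 units apart before and 7.0 after — 1.2 units closer together.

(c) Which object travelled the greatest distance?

the blue cone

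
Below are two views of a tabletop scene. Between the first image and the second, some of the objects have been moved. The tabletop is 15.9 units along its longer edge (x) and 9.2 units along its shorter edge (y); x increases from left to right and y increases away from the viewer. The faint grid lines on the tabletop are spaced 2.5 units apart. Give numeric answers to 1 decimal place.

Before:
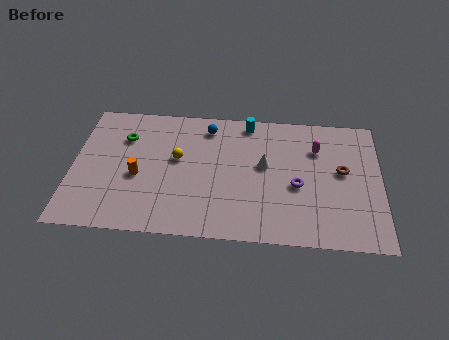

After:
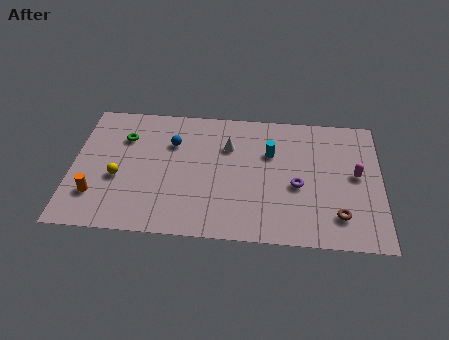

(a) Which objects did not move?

the purple torus and the green torus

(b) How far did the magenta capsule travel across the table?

2.6

The magenta capsule moved from about (12.6, 6.6) to (14.6, 4.9), a distance of √(2.0² + 1.7²) ≈ 2.6.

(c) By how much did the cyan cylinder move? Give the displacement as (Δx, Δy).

(1.2, -2.1)

From the two frames, the cyan cylinder sits at roughly (9.0, 8.2) before and (10.2, 6.1) after.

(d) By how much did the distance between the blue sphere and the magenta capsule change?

+3.8

They were about 5.8 units apart before and 9.6 after — 3.8 units further apart.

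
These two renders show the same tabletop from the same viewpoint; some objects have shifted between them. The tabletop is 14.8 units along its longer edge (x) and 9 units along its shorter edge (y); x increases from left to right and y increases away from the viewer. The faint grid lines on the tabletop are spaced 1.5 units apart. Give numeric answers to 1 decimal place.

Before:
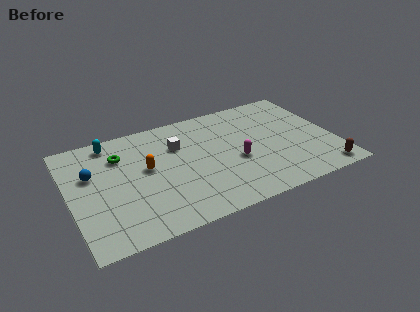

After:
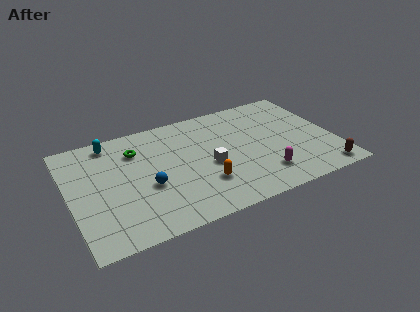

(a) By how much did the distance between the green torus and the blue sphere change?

+1.2

Before: roughly 1.9 units apart; after: 3.1. That's 1.2 units further apart.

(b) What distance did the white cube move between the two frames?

2.7

The white cube was near (6.2, 6.2) before and (7.7, 3.9) after, so it travelled √(1.5² + 2.3²) ≈ 2.7 units.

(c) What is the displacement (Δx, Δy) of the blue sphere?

(2.9, -2.1)

The blue sphere was at about (1.3, 5.7) and moved to about (4.2, 3.6).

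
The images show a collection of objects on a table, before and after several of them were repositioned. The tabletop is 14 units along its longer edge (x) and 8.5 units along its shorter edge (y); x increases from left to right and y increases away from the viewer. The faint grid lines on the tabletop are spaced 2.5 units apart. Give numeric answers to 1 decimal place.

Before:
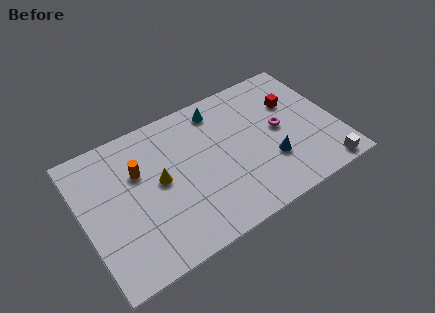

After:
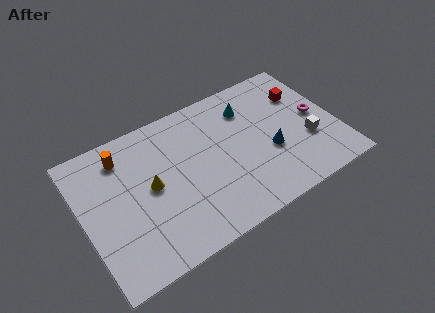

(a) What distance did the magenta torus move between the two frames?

2.1

The magenta torus moved from about (10.9, 4.4) to (13.0, 4.3), a distance of √(2.1² + 0.1²) ≈ 2.1.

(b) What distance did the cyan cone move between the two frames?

1.7

The cyan cone was near (7.9, 7.2) before and (9.5, 6.5) after, so it travelled √(1.6² + 0.7²) ≈ 1.7 units.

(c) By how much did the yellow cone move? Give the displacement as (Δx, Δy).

(-0.5, -0.1)

From the two frames, the yellow cone sits at roughly (4.2, 4.5) before and (3.7, 4.4) after.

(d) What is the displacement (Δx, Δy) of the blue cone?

(0.1, 0.6)

The blue cone started near (10.1, 2.7) and ended near (10.2, 3.3).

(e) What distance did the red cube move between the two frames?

0.7

From (11.9, 5.7) to (12.5, 6.0), the red cube covered √(0.6² + 0.3²) ≈ 0.7 units.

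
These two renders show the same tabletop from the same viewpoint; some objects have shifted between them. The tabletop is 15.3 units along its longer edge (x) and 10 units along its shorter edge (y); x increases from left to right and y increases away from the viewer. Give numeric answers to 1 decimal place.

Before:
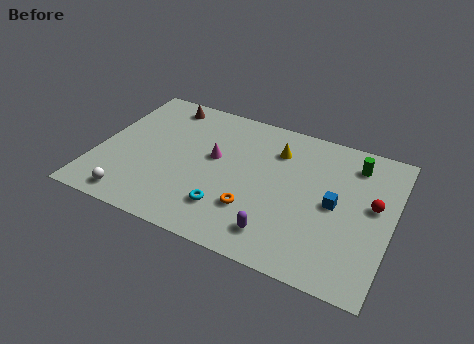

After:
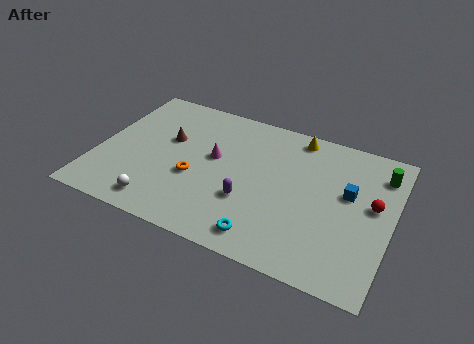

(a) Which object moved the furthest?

the orange torus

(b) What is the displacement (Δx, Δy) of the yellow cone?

(0.9, 1.4)

The yellow cone was at about (9.1, 7.5) and moved to about (10.0, 8.9).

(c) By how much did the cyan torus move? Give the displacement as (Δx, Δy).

(2.1, -1.0)

The cyan torus was at about (7.1, 2.4) and moved to about (9.2, 1.4).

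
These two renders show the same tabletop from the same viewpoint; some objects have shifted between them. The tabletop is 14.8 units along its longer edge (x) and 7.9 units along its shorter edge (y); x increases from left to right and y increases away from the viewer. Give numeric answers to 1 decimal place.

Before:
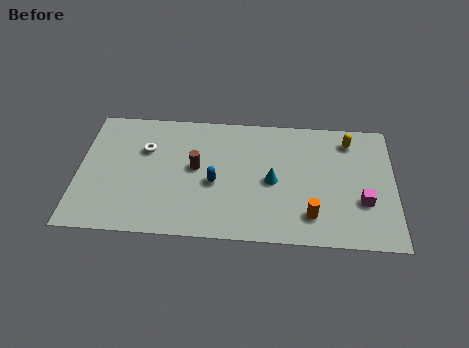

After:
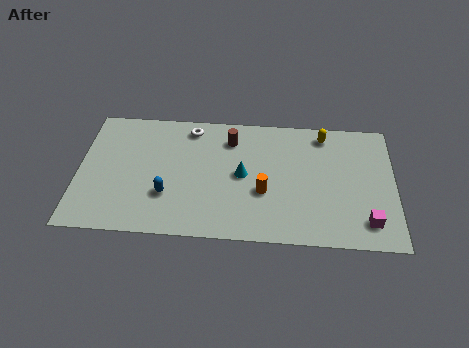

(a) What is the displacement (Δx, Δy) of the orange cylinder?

(-2.2, 1.3)

From the two frames, the orange cylinder sits at roughly (10.9, 1.7) before and (8.7, 3.0) after.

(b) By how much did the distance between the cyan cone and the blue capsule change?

+1.1

They were about 2.7 units apart before and 3.8 after — 1.1 units further apart.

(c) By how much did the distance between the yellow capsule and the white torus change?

-3.4

They were about 9.7 units apart before and 6.3 after — 3.4 units closer together.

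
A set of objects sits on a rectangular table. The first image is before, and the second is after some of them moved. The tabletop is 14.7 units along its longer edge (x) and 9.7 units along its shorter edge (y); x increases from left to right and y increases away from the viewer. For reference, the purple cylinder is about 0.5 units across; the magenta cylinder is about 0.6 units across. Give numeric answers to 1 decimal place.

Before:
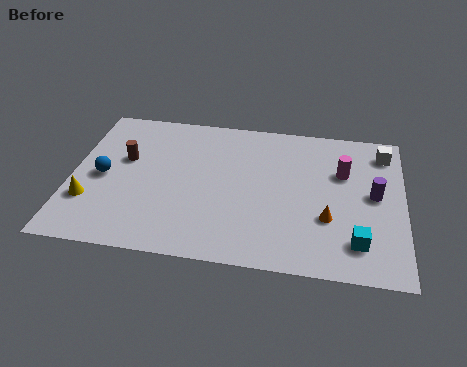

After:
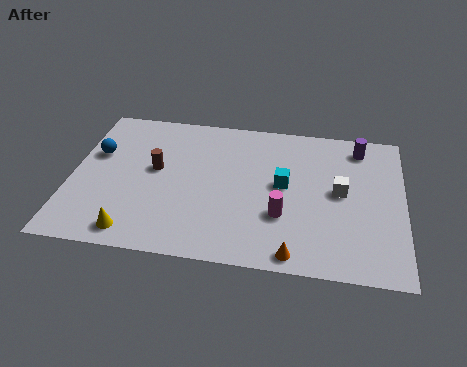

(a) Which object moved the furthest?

the cyan cube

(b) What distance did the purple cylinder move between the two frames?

3.2

From (13.4, 5.1) to (12.7, 8.2), the purple cylinder covered √(0.7² + 3.1²) ≈ 3.2 units.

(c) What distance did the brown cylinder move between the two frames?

1.5

The brown cylinder was near (2.3, 5.9) before and (3.7, 5.4) after, so it travelled √(1.4² + 0.5²) ≈ 1.5 units.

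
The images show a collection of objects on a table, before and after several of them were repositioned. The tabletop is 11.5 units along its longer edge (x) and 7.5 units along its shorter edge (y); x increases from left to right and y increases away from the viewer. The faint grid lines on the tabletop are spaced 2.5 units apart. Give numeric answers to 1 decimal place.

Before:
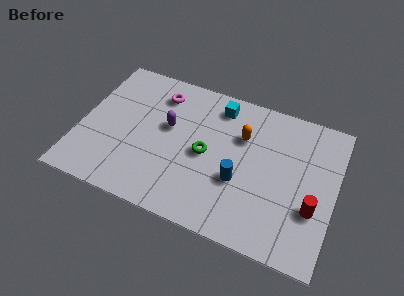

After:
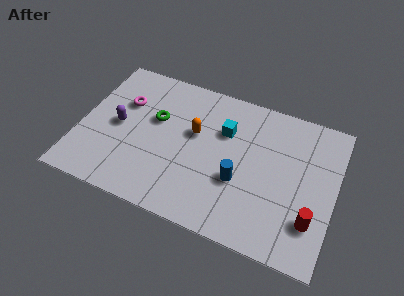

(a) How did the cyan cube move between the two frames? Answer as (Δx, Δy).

(0.4, -1.2)

From the two frames, the cyan cube sits at roughly (6.0, 6.3) before and (6.4, 5.1) after.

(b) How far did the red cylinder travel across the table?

0.6

The red cylinder was near (10.6, 2.6) before and (10.6, 2.0) after, so it travelled √(0.0² + 0.6²) ≈ 0.6 units.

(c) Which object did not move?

the blue cylinder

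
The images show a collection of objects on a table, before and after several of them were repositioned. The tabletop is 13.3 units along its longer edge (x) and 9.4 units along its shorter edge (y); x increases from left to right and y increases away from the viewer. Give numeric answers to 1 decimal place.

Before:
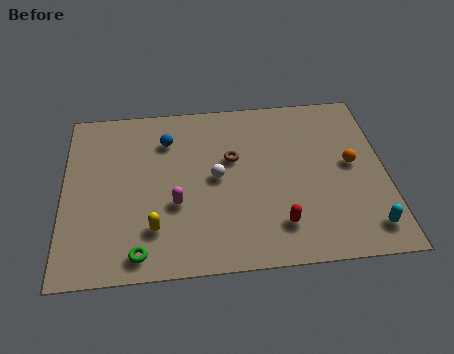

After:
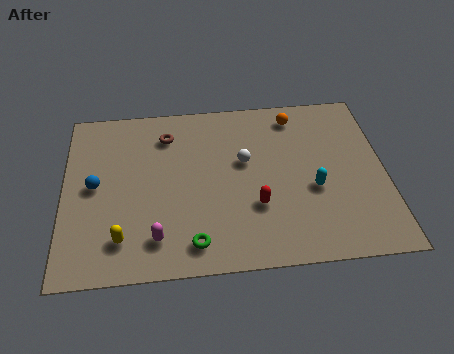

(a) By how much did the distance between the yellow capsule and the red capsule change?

+0.5

They were about 5.1 units apart before and 5.6 after — 0.5 units further apart.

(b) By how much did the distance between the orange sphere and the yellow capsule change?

+0.9

They were about 8.6 units apart before and 9.5 after — 0.9 units further apart.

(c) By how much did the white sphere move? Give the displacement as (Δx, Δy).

(1.2, 0.8)

From the two frames, the white sphere sits at roughly (6.3, 4.8) before and (7.5, 5.6) after.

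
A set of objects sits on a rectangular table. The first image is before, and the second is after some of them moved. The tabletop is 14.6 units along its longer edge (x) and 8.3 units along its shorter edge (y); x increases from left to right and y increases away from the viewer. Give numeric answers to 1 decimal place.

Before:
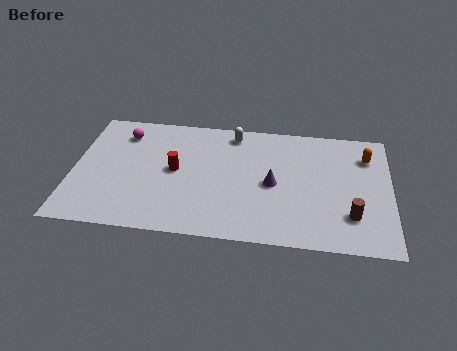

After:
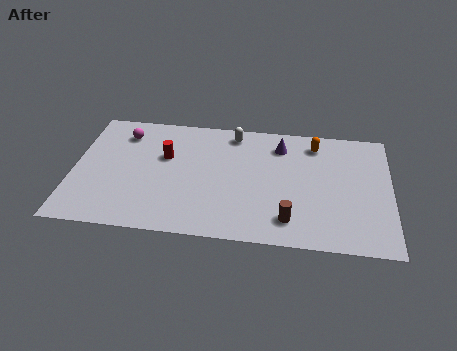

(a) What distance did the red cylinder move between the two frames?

1.0

The red cylinder moved from about (4.7, 4.3) to (4.2, 5.2), a distance of √(0.5² + 0.9²) ≈ 1.0.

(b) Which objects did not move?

the white capsule and the magenta sphere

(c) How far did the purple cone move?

2.7

From (9.2, 3.9) to (9.5, 6.6), the purple cone covered √(0.3² + 2.7²) ≈ 2.7 units.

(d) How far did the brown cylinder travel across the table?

2.9

From (12.8, 2.2) to (10.0, 1.6), the brown cylinder covered √(2.8² + 0.6²) ≈ 2.9 units.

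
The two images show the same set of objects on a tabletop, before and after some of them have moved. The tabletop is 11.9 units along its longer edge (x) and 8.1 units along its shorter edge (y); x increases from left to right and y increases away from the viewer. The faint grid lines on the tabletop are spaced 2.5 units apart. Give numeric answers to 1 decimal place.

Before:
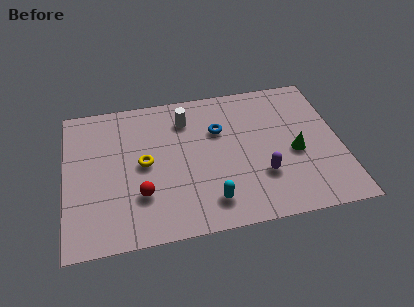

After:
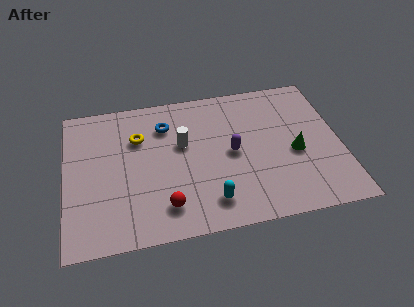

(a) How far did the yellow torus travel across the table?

1.5

The yellow torus was near (3.4, 4.1) before and (3.2, 5.6) after, so it travelled √(0.2² + 1.5²) ≈ 1.5 units.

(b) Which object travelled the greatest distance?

the blue torus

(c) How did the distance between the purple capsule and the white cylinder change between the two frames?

-2.6

They were about 4.9 units apart before and 2.3 after — 2.6 units closer together.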